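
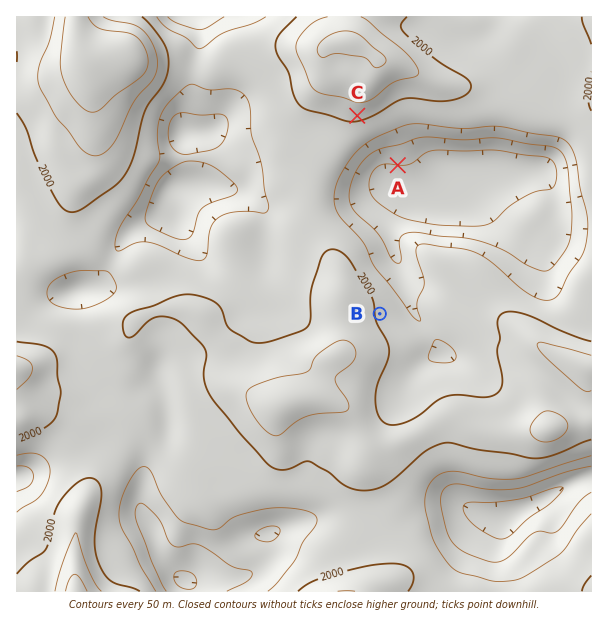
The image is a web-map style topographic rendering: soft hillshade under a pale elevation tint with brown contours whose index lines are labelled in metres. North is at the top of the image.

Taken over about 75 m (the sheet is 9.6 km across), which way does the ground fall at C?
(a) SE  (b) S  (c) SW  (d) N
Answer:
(b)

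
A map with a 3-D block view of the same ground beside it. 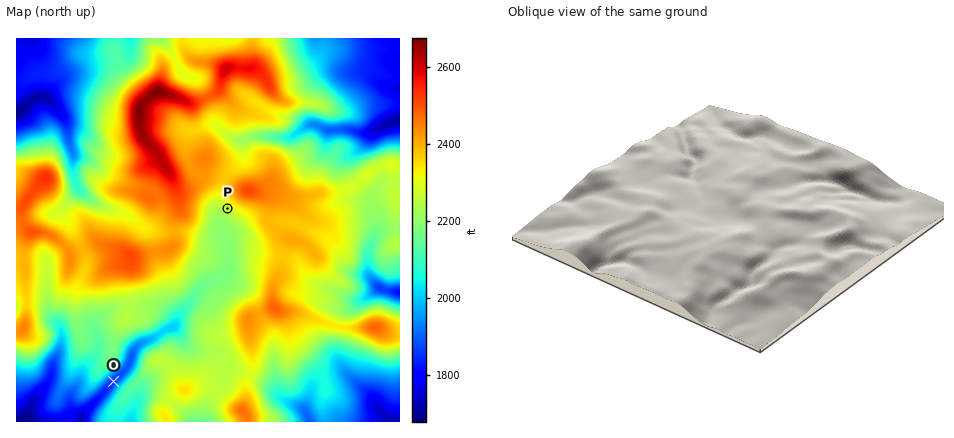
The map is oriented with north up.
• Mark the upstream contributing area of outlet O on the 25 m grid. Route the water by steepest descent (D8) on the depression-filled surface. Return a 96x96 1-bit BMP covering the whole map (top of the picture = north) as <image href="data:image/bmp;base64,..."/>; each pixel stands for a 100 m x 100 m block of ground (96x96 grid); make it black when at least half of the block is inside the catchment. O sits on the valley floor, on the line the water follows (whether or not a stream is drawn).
<image width="96" height="96" href="data:image/bmp;base64,Qk2+BAAAAAAAAD4AAAAoAAAAYAAAAGAAAAABAAEAAAAAAIAEAAATCwAAEwsAAAIAAAAAAAAA////AAAAAAAAAAAAAAAAAAAAAAAAAAAAAAAAAAAAAAAAAAAAAAAAAAAAAAAAAAAAAAABgAAAAAAAAAAAAAAHgAAAAAAAAAAAAAAPgAAAAAAAAAAAAAAfwAAAAAAAAAAQAAA/wAAAAAAAAAA4AD//wAAAAAAAAAB8AH//wAAAAAAAAAB+AH//wAAAAAAAAAA/AP//wAAAAAAAAAB/gP//4AAAAAAAAAD/wf//4AAAAAAAAAH/4///4AAAAAAAAAH/////4AAAAAAAAAD/////4AAAAAAAAAD/////4AAAAAAAAAD/////4AAAAAAAAAD/////4AAAAAAAAAD/////4AAAAAAAAAB/////wAAAAAAAAAB/////wAAAAAAAAAA/////wAAAAAAAAAA/////wAAAAAAAAAAf////wAAAAAAAAAAP////8AAAAAAAAAAP/////gAAAAAAAAAP/////wAAAAAAAAAP/////wAAAAAAAAAP/////wAAAAAAAAAP/////wAAAAAAAAAP/////wAAAAAAAAAP/////wAAAAAAAAAP/////4AAAAAAAAAP/////4AAAAAAAAAP/////8AAAAAAAAAP/////8AAAAAAAAAP/////8AAAAAAAAAH/////+AAAAAAAAAH/////+AAAAAAAAAH/////+AAAAAAAAAAf////+AAAAAAAAAAAf///+AAAAAAAAAAAf////AAAAAAAAAAAf////AAAAAAAAAAAf///+AAAAAAAAAAAf///4AAAAAAAAAAAf///wAAAAAAAAAAAf///wAAAAAAAAAAAf///gAAAAAAAAAAAP///gAAAAAAAAAAAH///gAAAAAAAAAAAH///gAAAAAAAAAAAH///gAAAAAAAAAAAH///gAAAAAAAAAAAH///AAAAAAAAAAAAP//8AAAAAAAAAAAAP//AAAAAAAAAAAAAAf8AAAAAAAAAAAAAAP4AAAAAAAAAAAAAAHgAAAAAAAAAAAAAAHAAAAAAAAAAAAAAAGAAAAAAAAAAAAAAAEAAAAAAAAAAAAAAAAAAAAAAAAAAAAAAAAAAAAAAAAAAAAAAAAAAAAAAAAAAAAAAAAAAAAAAAAAAAAAAAAAAAAAAAAAAAAAAAAAAAAAAAAAAAAAAAAAAAAAAAAAAAAAAAAAAAAAAAAAAAAAAAAAAAAAAAAAAAAAAAAAAAAAAAAAAAAAAAAAAAAAAAAAAAAAAAAAAAAAAAAAAAAAAAAAAAAAAAAAAAAAAAAAAAAAAAAAAAAAAAAAAAAAAAAAAAAAAAAAAAAAAAAAAAAAAAAAAAAAAAAAAAAAAAAAAAAAAAAAAAAAAAAAAAAAAAAAAAAAAAAAAAAAAAAAAAAAAAAAAAAAAAAAAAAAAAAAAAAAAAAAAAAAAAAAAAAAAAAAAAAAAAAAAAAAAAAAAAAAAAAAAAAAAAAAAAAAAAAAAAAAAAAAAAAAAAAAAAAAAAAAAAAAAAAAAAAAAAAAAAAAAAAAAAAAAAAAAAAAAAAAAAAAAAAAAAAAAAAAAAAAAAA="/>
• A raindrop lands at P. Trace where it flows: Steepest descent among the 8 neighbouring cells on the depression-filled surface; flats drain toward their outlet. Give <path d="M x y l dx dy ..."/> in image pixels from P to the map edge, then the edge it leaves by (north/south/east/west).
<path d="M228 208l-6 6 0 4 0 16 4 10 4 12 0 10-4 6-6 6-6 0-8 6-10 8-2 6-14 14-4 12-4 0-4 2-14 12-14 6-6 6-6 16-42 44-6 12"/>
exit: south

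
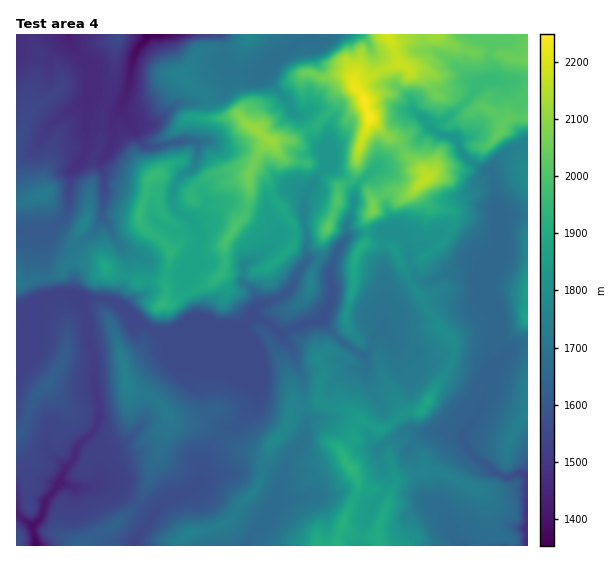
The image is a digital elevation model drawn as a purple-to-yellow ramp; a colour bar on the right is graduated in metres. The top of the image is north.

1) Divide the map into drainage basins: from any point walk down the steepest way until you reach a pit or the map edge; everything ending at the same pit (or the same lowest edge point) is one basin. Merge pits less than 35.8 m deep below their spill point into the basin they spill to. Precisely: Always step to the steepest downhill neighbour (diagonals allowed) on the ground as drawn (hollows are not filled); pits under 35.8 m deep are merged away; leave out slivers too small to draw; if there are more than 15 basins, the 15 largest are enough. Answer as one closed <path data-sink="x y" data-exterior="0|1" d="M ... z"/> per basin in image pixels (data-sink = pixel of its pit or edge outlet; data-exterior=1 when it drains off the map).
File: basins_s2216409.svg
<path data-sink="149 35" data-exterior="1" d="M527 34l-408 0-3 7-3 39-10 29-3 34-8 22 1 15-4 13 0 18-2 9-11 17-3 4-4 0-14-7-7-7-1-24-5-9-15 7-9 1-2 2 0 80 22-6 16-1 5-3 8-9 6-3 9 0 5 3 16 0 6 6 20 6 8 5 25 0 5 5-3 16 9 0 10-8 26-10 16-15 32 1 12-4 24-23 1-18 23-3 10 4 11-25 24 9 9 0-6 10 0 22-6 6-4 10 0 21-10 41 3 8 14 14 17 5 2 27 15 20 8 18 17-2 28-43 4-12 0-13-2-6-14-12-13-20-23-41 21-5 20-16 9-12 2-12-3-8-19-5-11-13-3-6 16-15 4-13 6-9 18-8 5 0 8 4 12 0 15-15 6-12 21-2z"/><path data-sink="35 545" data-exterior="1" d="M338 202l-11 25-10-4-23 3-1 18-24 23-12 4-32-1-16 15-26 10-10 8-9 0 3-16-5-5-25 0-8-5-20-6-6-6-16 0-5-3-9 0-6 3-8 9-5 3-16 1-22 7 1 261 65 0 11-9 17-8 11-8 18-18 6-12 6-14 1-12 8-12 3-12 5-9 2-13 2 5 5 2 30 0 19 15 19 9 12 4 8 0 4-5 2-5 18-19 4-15 16-3 10-5 11 5 17 4 30 18 12-3 15-13-8-18-15-20-2-27-17-5-14-14-3-8 10-41 0-21 4-10 6-6 0-22 7-9-10-1z"/><path data-sink="527 541" data-exterior="1" d="M527 118l-20 1-6 12-15 15-12 0-8-4-5 0-18 8-6 9-4 13-16 15 3 6 11 13 16 4 5 3 0 14-9 16-21 16-21 5 11 21 25 40 14 12 2 6 0 13-4 12-28 43-15 2-24 16-5 0-16-8-6 7-2 12-10 11 0 4 13 20 3 9 16 5 13 12-11 28 2 17 149-1z"/><path data-sink="69 35" data-exterior="1" d="M118 34l-85 1 2 9 5 8 0 9-8 32 0 16-16 34 0 60 11-2 15-7 5 9 1 24 7 7 14 7 4 0 3-4 9-14 4-12 0-18 4-13-1-15 8-22 3-34 10-29z"/><path data-sink="246 545" data-exterior="1" d="M321 402l-12 5-17 4-3 14-17 18-3 5-12 40-16 15-6 12-13 11-37 9-6 6 0 5 158-1 0-9 22-48-2-11-10-14-4-12 10-11 2-12 6-8-14-9-17-4z"/><path data-sink="135 545" data-exterior="1" d="M170 419l-1 9-6 13-3 12-8 12-3 16-10 22-25 23-21 11-10 9 95 0 1-5 11-8 24-4 12-6 9-8 6-12 16-15 12-38-4 4-8 0-31-13-19-15-30 0-4-1z"/>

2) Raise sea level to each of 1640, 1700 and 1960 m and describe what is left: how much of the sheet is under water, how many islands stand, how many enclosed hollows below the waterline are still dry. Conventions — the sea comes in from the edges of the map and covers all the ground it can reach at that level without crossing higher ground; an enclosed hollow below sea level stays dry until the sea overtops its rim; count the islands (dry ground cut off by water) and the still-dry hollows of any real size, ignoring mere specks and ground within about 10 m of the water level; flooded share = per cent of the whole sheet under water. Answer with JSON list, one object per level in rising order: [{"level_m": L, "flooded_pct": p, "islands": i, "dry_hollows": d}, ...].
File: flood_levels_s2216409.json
[{"level_m": 1640, "flooded_pct": 32, "islands": 1, "dry_hollows": 0}, {"level_m": 1700, "flooded_pct": 48, "islands": 2, "dry_hollows": 0}, {"level_m": 1960, "flooded_pct": 89, "islands": 2, "dry_hollows": 0}]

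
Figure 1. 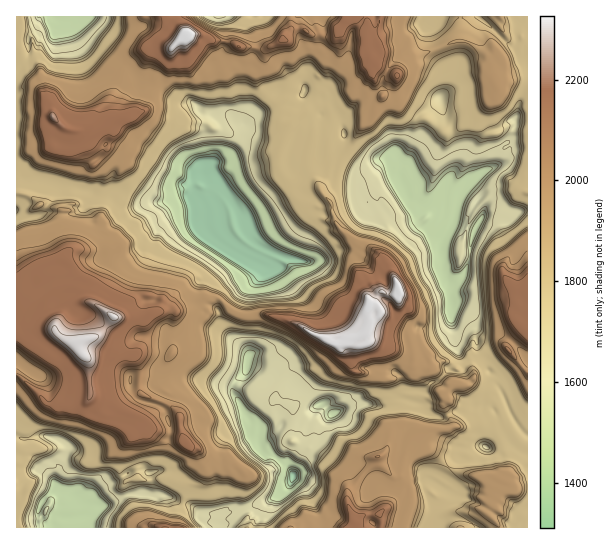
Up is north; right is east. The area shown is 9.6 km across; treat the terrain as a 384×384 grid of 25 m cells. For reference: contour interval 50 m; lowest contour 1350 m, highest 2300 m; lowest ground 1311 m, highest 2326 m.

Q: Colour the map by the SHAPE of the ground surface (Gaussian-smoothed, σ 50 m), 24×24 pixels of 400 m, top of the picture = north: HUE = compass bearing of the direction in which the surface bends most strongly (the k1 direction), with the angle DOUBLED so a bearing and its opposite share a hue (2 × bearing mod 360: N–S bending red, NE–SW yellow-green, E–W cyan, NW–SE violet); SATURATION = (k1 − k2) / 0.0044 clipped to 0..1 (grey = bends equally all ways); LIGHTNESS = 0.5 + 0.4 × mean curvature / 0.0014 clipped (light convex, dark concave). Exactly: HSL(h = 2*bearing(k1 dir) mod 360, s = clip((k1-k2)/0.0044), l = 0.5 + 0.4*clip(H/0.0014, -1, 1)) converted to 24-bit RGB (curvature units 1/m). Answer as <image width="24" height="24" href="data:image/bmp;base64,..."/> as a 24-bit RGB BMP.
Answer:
<image width="24" height="24" href="data:image/bmp;base64,Qk32BgAAAAAAADYAAAAoAAAAGAAAABgAAAABABgAAAAAAMAGAAATCwAAEwsAAAAAAAAAAAAAz+MvQQ+Ud4F+LGFnM2/TzPTpo/Lm3WolLAgHSlMkR5YaFWVHZc/e0o3ijjWrwvQ6bzjp82fv0pd9PVl0PLau1UHL2OyjL0ld5nZ5AmNob2VATh4sQewAOGIALx4E4akC1kjI2jDZ1JsCFbEGAjEnzCUp4TJVvvtpGzIax0QsxNufQC1uVHJWpHAkvpGERdfiy+YnhQSg6jneYfHRMJQLo/9DDkv/nTl44NJjYGHS1e/23dL5KwB2Iy8EgO5/uGhjoV1yapV4yqImVVMyNXvEgfr6saHa4nnQz4S6YM33DhRtyyeN+ZK/2nQ2GZM5QBLZiP+7d83UbdxnKgkY3wBdXeLcGcph5nqzlnDOr1uXu3mqiNzDOGBXSIgXXlIGhFdBo2Q8Mw8AZp8elJEgNOmgr8DYz97wFv/WoCI4SNYWeBl5QBtNqd2MinSMIsXRVL4S5ixVx5/BjJy4vavvuJL5XzTGda6vkWlppBR7wNvzg5fZitPbfpiUb864sxVFXPtvVqrUulrZRgJCXeangJ6NhMlKMhYBQLMHTJcAq80apXwlPgcDa8AAe2FrfY90fkxvm//nwCDWoHpxwMZimsV9ghhkSGOglaFixewRlEQVAC24s4+fg4F9llFwwBNnbl4gG+orO+Ajf2cmAJ07+7D1Juz1b2mFkB2EaBIKJLYojDFAkOhtvExg1rAlOnJzo41y5Eo8D9vrCFxgzXdZg3l6kxh04SOF1PaTANKoWpMPjLbPv+31AHSh9Rg3XB9KV/d3gd7PmS5viO7i4ZWWOm5yg8FnUzKkn3aK1NmzVxe/XwtCO20MMhMSe0g4uvH2tLbpp83oo+3zKER/a993HAgr6GOmeknx6gBVeHiEhujuP5efnTtW94GoSTG60j0vK5Mr0aJzZwZWjVnmmHLszuP9zPP/pRLs1S+ezqKQ534lD2weTdsrNACkFyFb2jMoquGqfYB/ZYBYhlFXOOib3r4ngVzFnaTknIHobWKuvuT/Ss7zgr3hqFxglRg/4SlKNT+4783D/x6itPnrnX/FBQkusRGa0duPpa+IjX+JfIF8fIWAicjEYbrMh1Yvz404oH3TG+fVxeNfdRqRCTANn0EZMrZ6zlSs4Sg8LdUl5P+cuX+ccR97Dw9NXiGg3erBjIPRx3vSvpnOssKCQV0de15PS9CCemA2QNNKhd/NojxsaxcweltdMTsGQUAAKicJjfNK2Rxw0PXQsDyoThqJ/3iVATBh4fnSVyFbulloN2or2rpktjqlm8a5wiHHV+SGaskXYyMdYi82cpF9nSB5tVPqsijfQLTsn/7HdurZrko91UkbgyWBcvpOADBeT+Qc7oTf6KUAz0YNedKgfl/P3T0bWd8+tj/W6Zc+MSFMdXiEe0NztxOz5EspmeXOTuqZU9wdRSUZqJ1FoRuYj3B9KURo2kcAr98sIS8EUNChO9i2uFo1YWMsfmdIy4EdWKwV2NQpTz9wgWWBlhx4Xe0TU+BhbmORmO+DkBmXfIKBcONyZjdklpZXS2t44WPshymvouzTeEJDfE8jpIISztoaNOQqXO035swvEsUsLkpdjyuYLVLjapLal8OfaoiJpX1ZzaUWir+alCONc0t06rRmUmcfBywIAL4B3YOFthr055fwh6HZcM7ZJq1324x84zJbZR8ZYFsYG1ELGL4rXF3OkZV+g4R+e4GA2oiYTX0OISoQjCFduMd+PJLYy3nSJMSJXK8XYhCuztyEcKaZnH+S2IGdJI0TIdehx4ffc5Xtorbme6q0J0G5m5aEeoN/iYV9hh6i+Me3FA28JsNIKrm83onWXYHQVOJiB1GsEh+E8PrLRKTYqmrQj47B49T3+4LbIYyaYQgSWFIfUFoqOngSnaaCg3yNgnWBMBNH7964sD/pQ+fnQrO8rFaBoTmC79+KAVNTEGnH5PrEhyGwPZFQnJdCX0ssxHVblQ9eNTPuZYjrSiewHNgfYnxQnnZCa0ZacOBhs3Uh1KgXx+szHx19P7NaXSW7z7qoHWe5H41kYfyBgyXZzRrkvZCfgkNVmR8eyOVFG+JwjIKxgnTSyJfbwUveFks4Q8zfKVOp8vXWRf/b51C+LEp8YHxtL5nRqq6NVCvCW9mFEp+jrxtLYRiw5kZmgFvoWFPk/s3ePfNnAF/2v+n/YC339oufEzDAtTJ/BnuRzNilPy3ceLuew3Tljk3SVM61weaZazB2U+ZVhhxyOVgwE5yGlRRr3+Q81KMxbfbBu8vxaxRFxxxCEyHr87WRbDL9Gk/c8Vb2ldGFuCaRdbchK0o0vZ1ykH0//McKR0GB"/>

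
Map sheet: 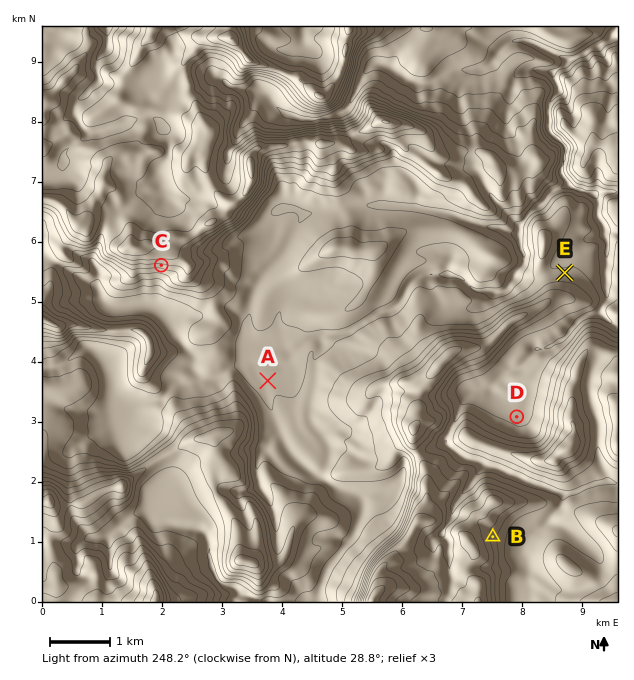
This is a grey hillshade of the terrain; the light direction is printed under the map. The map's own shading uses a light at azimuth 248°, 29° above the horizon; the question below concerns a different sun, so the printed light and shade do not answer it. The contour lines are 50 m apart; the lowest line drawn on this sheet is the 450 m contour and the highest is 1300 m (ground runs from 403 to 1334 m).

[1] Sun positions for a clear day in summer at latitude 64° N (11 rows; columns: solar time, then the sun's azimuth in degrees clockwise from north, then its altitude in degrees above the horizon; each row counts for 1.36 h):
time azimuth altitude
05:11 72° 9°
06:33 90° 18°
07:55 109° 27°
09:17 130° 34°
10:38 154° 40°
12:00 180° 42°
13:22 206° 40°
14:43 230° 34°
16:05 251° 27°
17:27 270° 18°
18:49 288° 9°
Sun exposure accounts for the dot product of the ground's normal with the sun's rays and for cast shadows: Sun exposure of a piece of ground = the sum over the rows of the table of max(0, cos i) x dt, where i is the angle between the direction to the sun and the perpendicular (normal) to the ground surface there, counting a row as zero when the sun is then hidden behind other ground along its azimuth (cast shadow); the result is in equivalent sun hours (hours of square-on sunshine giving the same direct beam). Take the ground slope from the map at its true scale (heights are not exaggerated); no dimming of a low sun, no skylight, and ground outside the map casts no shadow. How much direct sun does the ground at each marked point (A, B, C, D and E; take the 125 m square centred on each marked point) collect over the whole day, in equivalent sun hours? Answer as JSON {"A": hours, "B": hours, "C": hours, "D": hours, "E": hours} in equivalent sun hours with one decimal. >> {"A": 6.6, "B": 6.6, "C": 8.0, "D": 6.0, "E": 5.9}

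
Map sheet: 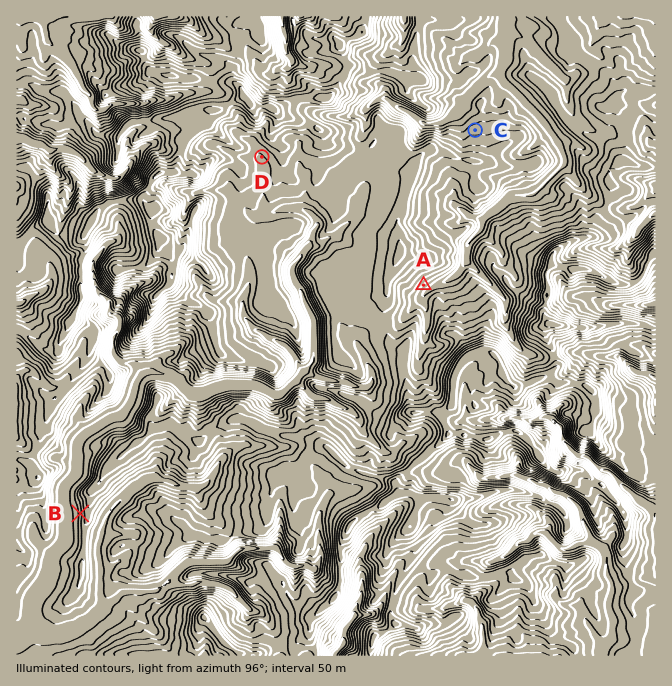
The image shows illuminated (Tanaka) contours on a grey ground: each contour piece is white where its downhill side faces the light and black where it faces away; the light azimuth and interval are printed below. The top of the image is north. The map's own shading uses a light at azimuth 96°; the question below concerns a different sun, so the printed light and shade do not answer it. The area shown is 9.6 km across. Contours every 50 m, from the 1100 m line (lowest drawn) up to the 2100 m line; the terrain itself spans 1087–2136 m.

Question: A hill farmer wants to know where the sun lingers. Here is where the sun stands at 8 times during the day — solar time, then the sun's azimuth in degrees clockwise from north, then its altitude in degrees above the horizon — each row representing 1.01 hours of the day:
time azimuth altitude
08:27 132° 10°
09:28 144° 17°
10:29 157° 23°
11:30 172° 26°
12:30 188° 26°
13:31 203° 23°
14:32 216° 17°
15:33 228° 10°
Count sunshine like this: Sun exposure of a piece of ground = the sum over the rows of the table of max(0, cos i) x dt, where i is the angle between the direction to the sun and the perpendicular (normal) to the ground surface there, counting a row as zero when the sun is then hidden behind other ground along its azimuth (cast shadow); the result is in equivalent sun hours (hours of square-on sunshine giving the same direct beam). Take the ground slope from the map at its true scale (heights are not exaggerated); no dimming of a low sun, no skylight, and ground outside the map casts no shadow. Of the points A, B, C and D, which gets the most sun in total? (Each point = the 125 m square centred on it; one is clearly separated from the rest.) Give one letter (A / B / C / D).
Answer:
D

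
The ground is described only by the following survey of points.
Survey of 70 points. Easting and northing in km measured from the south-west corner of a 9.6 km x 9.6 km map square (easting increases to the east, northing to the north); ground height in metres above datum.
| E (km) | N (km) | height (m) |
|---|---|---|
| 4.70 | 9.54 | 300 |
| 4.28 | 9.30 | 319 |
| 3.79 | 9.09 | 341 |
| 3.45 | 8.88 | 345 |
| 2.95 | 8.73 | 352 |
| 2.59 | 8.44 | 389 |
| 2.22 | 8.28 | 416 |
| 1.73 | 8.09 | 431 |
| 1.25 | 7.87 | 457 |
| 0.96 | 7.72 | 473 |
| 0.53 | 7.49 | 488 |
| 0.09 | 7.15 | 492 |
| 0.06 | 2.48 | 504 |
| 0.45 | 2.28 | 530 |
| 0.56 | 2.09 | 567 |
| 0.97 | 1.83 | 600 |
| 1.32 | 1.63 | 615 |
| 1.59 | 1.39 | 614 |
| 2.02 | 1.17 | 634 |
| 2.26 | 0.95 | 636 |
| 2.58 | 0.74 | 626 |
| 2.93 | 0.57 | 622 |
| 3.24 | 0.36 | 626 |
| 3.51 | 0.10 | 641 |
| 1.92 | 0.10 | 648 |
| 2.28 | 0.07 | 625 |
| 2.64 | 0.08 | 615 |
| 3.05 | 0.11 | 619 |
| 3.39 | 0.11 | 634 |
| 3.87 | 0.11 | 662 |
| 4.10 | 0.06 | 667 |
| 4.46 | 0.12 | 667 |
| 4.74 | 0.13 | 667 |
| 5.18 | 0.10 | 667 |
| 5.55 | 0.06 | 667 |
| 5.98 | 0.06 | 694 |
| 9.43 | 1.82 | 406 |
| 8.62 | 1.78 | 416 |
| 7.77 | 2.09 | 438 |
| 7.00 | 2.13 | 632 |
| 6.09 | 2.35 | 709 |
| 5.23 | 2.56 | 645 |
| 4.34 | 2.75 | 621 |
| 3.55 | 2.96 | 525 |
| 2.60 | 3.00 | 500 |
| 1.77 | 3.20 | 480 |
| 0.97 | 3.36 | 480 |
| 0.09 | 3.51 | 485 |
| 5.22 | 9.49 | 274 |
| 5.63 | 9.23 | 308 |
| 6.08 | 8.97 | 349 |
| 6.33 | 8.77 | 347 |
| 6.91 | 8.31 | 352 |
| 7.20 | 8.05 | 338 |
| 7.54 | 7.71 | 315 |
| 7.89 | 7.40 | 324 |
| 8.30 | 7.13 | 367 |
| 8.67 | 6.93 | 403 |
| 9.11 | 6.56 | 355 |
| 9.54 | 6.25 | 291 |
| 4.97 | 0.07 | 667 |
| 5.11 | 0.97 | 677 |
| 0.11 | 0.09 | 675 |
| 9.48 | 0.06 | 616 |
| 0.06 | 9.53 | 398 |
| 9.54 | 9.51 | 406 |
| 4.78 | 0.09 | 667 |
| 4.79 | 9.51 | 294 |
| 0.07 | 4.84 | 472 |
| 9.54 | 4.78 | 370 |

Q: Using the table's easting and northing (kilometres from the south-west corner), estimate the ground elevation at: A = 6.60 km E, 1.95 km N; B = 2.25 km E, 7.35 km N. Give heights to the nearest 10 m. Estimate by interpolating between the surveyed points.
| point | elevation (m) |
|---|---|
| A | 720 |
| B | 420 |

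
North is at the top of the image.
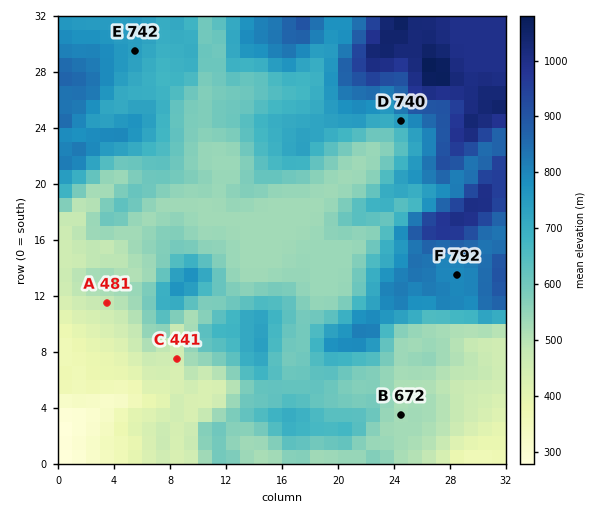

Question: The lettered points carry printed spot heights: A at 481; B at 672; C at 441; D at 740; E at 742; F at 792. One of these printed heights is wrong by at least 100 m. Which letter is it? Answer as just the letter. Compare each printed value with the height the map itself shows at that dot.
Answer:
B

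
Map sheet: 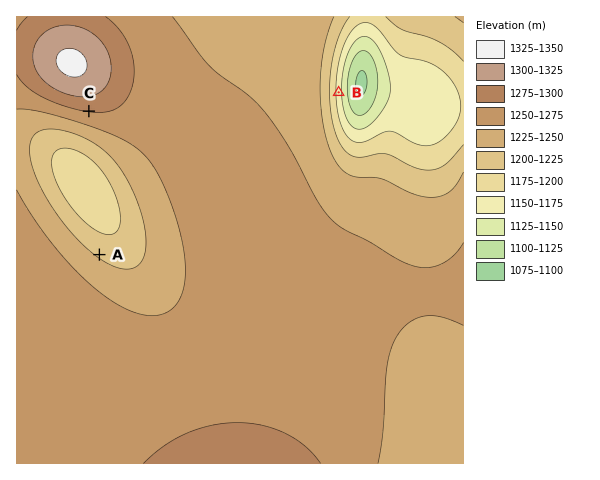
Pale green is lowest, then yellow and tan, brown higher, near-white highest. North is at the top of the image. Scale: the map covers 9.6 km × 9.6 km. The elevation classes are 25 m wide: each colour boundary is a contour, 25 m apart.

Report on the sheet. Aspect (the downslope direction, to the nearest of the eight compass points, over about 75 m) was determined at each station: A NE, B E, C S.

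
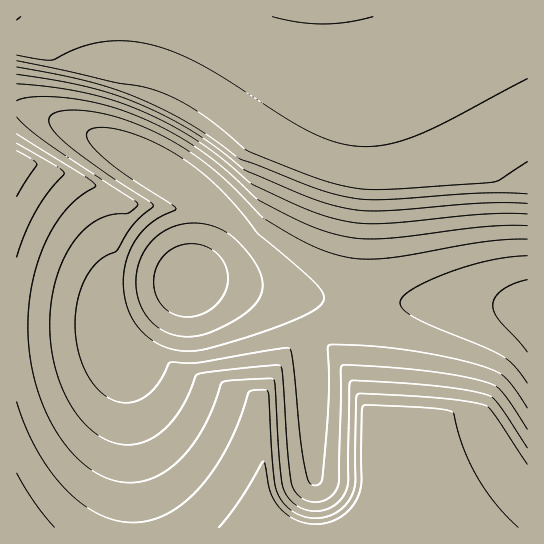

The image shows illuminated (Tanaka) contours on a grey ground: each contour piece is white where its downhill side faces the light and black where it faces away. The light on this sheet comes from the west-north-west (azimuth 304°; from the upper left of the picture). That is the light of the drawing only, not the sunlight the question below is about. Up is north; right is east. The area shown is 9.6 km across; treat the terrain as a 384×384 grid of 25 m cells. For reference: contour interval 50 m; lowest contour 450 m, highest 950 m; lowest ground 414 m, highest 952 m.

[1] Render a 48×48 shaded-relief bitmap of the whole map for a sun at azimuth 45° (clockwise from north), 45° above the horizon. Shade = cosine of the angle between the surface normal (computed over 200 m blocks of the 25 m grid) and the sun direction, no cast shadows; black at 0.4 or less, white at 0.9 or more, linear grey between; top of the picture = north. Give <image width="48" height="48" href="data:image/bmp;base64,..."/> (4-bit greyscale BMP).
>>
<image width="48" height="48" href="data:image/bmp;base64,Qk32BAAAAAAAAHYAAAAoAAAAMAAAADAAAAABAAQAAAAAAIAEAAATCwAAEwsAABAAAAAAAAAAAAAAABEREQAiIiIAMzMzAERERABVVVUAZmZmAHd3dwCIiIgAmZmZAKqqqgC7u7sAzMzMAN3d3QDu7u4A////ALu7u7uqqqqpmZmZma3+3LqZqqqqqqqqqru7u7uqqqqpmZmZmd/+y5iZqqqqqqqqqru7u7u6qqqpmZmZm//tuod5qqqqqqqqqru7u7u6qqqZmZmZnO7cqGVpqqqqqqqqqru7u7u6qqqZmZmZnO3Ll1NYqqqqqqqqqru7u7u6qqqZmZmZnN3Kl1NIqqqqqqqqq7u7u7u6qqqZmZmZnN26h1NYqqqqqqqqvbu7u7u6qqmZmZmZnN26hlNYqqqqqqqq3ru7u7u6qqmZmZmZnNy6hlNYmqqqqqqs7ru7u7u6qqmZmZiInNy6hkNYqqqqqqq97ru7u7u6qpmZmIiInNy6hkNZqqqqq7ve7ru7u7u6qpmZiIiInNy6hkOLzMzMzM3u7bu7u7uqqpmZiIiZrdy6hkWszMzMzd3d3bu7u7uqqZmYiZq7zdy6hljMzMzMzM3d3bu7u7uqqZmZq7vMzNy6hnrMzMzMzMzN3Lu7u7qqqZmrzLu7u8y6h5u7u7vMzMzMzLu7u7qqmavMy7u7u7u5iKu7u7u7u7zMzLu7u6qqms3Mu7u7u7upmru7u7u7u7u7u7u7u6qpq9zLu6qqqqqpqqqqqqu7u7u7u7u7uqqprNzLuqqqqqqqqqqqqqqqqqqqqru7qqqqvcy7qpmZmZmZmZmqqqqqqqqqqru6qqqazMu6qZmZmZmZmZmZmZmZmqqZmbuqqqqazLuqmZiIiIiIiJmZmZmZmZmZmaqqqqmau7qpmYiIiIiIiIiIiImZmZmYiKqqqpmau6qZmIh3d3d3eIiIiIiIiIiIiKqqqpmauqmYiHd3d3d3d3d3eIiIiIiHd6qqqZmaqpmIh3dmZmZmd3d3d3d3d3d3d6qqqZmZmZiId3ZmZmZmZmZmd3d3d3dmZqqqmZmJmYiHd3d2VVVVVmZmZmZmZmZmZqqqmZmImZmZmZh1RVVVVVVWZmZmZmZVVaqpmZmJvMzLqYZTNFRERFVVVVVVVVVVVKqZmZq97t3KmGQyNERERERVVVVVVVVVVaqZq87u7cupdkIRNERERWZ3d3d3d3d3iKq83v/ty6mHVCABMzRWeIiZmZmZmZmZmd3v/+3cuodkMQACRWd4iZmZmZmZmZmZmf/+7dy6mGVCEAA2d4iImZmZmZmZmZmZme7tzLqYdUMQAAR4iIiImZmZmZmZmZmZmd3Luph2QyEAAmeIiIiJmZmZmZmZmZmZmbupmHZDIQABV4iIiIiJmZmZmZmZmZmZmZmHZUMhAAFHiIiIiIiZmZmZmZmZmZmZmXdlQyEAAkeIiIiIiImZmZmZmZmZmZmZmVQyIQATV4iIiIiIiImZmZmZmZmZmZmZmSIRETVoiIiIiIiIiJmZmZmZmZmZmZmZmREkV4iIiIiIiIiIiZmZmZmZmZmZmZmZmVZ4mZmIiIiIiIiImZmZmZmZmZmZmZmZmZmZmZmIiIiIiIiJmZmZmZmZmZmZmZmZmZmZmZmYiIiIiIiZmZmZmZmZmZmZmZmZmZmZmZmYiIiIiImZmZmZmZmZmZmZmZmZmQ=="/>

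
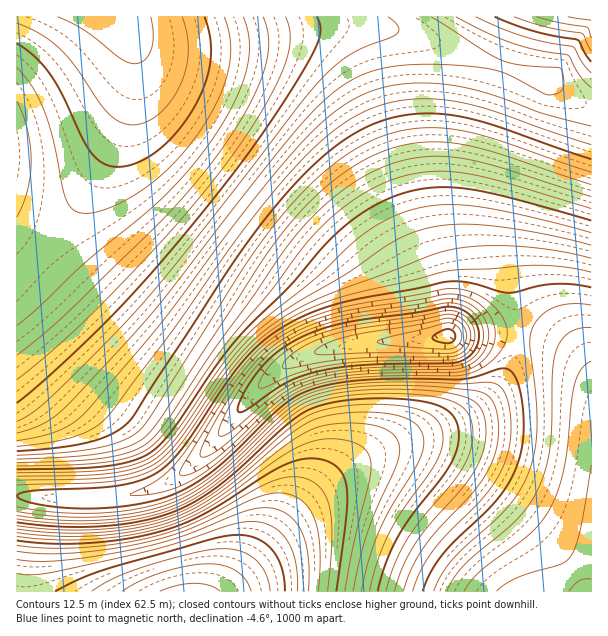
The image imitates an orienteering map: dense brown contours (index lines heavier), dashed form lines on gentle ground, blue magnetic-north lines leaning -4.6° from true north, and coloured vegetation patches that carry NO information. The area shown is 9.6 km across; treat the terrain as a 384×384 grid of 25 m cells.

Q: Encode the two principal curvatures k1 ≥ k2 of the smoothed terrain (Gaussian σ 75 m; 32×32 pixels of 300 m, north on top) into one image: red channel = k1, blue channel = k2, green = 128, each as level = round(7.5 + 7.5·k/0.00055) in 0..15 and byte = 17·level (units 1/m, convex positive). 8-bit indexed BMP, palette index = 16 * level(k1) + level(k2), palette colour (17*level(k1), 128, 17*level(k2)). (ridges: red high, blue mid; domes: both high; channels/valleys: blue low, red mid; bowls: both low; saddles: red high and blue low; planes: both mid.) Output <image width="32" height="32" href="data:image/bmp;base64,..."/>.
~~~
<image width="32" height="32" href="data:image/bmp;base64,Qk02CAAAAAAAADYEAAAoAAAAIAAAACAAAAABAAgAAAAAAAAEAAATCwAAEwsAAAABAAAAAAAAAIAAABGAAAAigAAAM4AAAESAAABVgAAAZoAAAHeAAACIgAAAmYAAAKqAAAC7gAAAzIAAAN2AAADugAAA/4AAAACAEQARgBEAIoARADOAEQBEgBEAVYARAGaAEQB3gBEAiIARAJmAEQCqgBEAu4ARAMyAEQDdgBEA7oARAP+AEQAAgCIAEYAiACKAIgAzgCIARIAiAFWAIgBmgCIAd4AiAIiAIgCZgCIAqoAiALuAIgDMgCIA3YAiAO6AIgD/gCIAAIAzABGAMwAigDMAM4AzAESAMwBVgDMAZoAzAHeAMwCIgDMAmYAzAKqAMwC7gDMAzIAzAN2AMwDugDMA/4AzAACARAARgEQAIoBEADOARABEgEQAVYBEAGaARAB3gEQAiIBEAJmARACqgEQAu4BEAMyARADdgEQA7oBEAP+ARAAAgFUAEYBVACKAVQAzgFUARIBVAFWAVQBmgFUAd4BVAIiAVQCZgFUAqoBVALuAVQDMgFUA3YBVAO6AVQD/gFUAAIBmABGAZgAigGYAM4BmAESAZgBVgGYAZoBmAHeAZgCIgGYAmYBmAKqAZgC7gGYAzIBmAN2AZgDugGYA/4BmAACAdwARgHcAIoB3ADOAdwBEgHcAVYB3AGaAdwB3gHcAiIB3AJmAdwCqgHcAu4B3AMyAdwDdgHcA7oB3AP+AdwAAgIgAEYCIACKAiAAzgIgARICIAFWAiABmgIgAd4CIAIiAiACZgIgAqoCIALuAiADMgIgA3YCIAO6AiAD/gIgAAICZABGAmQAigJkAM4CZAESAmQBVgJkAZoCZAHeAmQCIgJkAmYCZAKqAmQC7gJkAzICZAN2AmQDugJkA/4CZAACAqgARgKoAIoCqADOAqgBEgKoAVYCqAGaAqgB3gKoAiICqAJmAqgCqgKoAu4CqAMyAqgDdgKoA7oCqAP+AqgAAgLsAEYC7ACKAuwAzgLsARIC7AFWAuwBmgLsAd4C7AIiAuwCZgLsAqoC7ALuAuwDMgLsA3YC7AO6AuwD/gLsAAIDMABGAzAAigMwAM4DMAESAzABVgMwAZoDMAHeAzACIgMwAmYDMAKqAzAC7gMwAzIDMAN2AzADugMwA/4DMAACA3QARgN0AIoDdADOA3QBEgN0AVYDdAGaA3QB3gN0AiIDdAJmA3QCqgN0Au4DdAMyA3QDdgN0A7oDdAP+A3QAAgO4AEYDuACKA7gAzgO4ARIDuAFWA7gBmgO4Ad4DuAIiA7gCZgO4AqoDuALuA7gDMgO4A3YDuAO6A7gD/gO4AAID/ABGA/wAigP8AM4D/AESA/wBVgP8AZoD/AHeA/wCIgP8AmYD/AKqA/wC7gP8AzID/AN2A/wDugP8A/4D/AIeHl5eXmJiYmIiIiIiIiIiIh4eHd3d3d3d3d3d3h4eHp6ent7e3p6iomJiIiIiIiIiHh4eHd3d3d3d3d4eHh4fHx8fHx8fHx7e3qJiYiIiHh4eHh4eHd3d3d4eHh4eHh5eXhoaGhpent8fHt5eXh4eHh4eHh4eHd3eHh4eHh4eHcXFwcHBwcXN1lrfHt5eXh4eHh4eHh4eHh4eHh4eHh4dwcHBwgICAgHByhrfHt5eXh4eHh4eHh4eHh4eHh4eHh3SFhYaGhZSSgHBxhrfHp5eHh4eHh4eIiIiIh4eHh4eHp7e4uLi4qaiVgHBxhre3p5eHh4eIiIiIiIiHh4eHh4e4uLi4qKi5uaiFgHBzl8i4qJiYmJiYmJiIiIiHh4eHh5iYl5eHiJiouKiEcICEqMi5qKioqKiYmJiYiIeHh4d3iIiHh4eHh5iouJdzcICVqbnIyMi4uLi4t6eXh4eHh3eIh4eHh4eHh5e3t4ZxcICUl6iouLi4yMjGxreXh4d3d4iHh4eHh4eHh5e3t4ZxcICAgoOEhYWGhpO0xqeHh3d3iIiIh4eHh4eHh6e3p4ZjcHBwgICAgIBgMJLFp4eHd3eIiIiIiIeHh4eHiKe3t5aGdHNycYCAgGAggsWnh4d3d4iIiIiIiIiHh4eHh5ent7enp5eXl4eHdXKktqeHh3d3iIiIiIiIiIeHh4eHh5eXp7e3t7e3uLi2tbanh4eHd3eHh4eHh4eHh4eHh4d3h4eHl5eXp6enqKenl4eHh4d3d4eHh4eHh4eHh4eHh3d3d3eHh4eHh4eHh4eHh4eHh3d3h4eHh4eHh4eHh4eHd3d3d3d3d3d3d3d3h4eHh4eHd3eHh4eHh4eHh4eHh4eHd3d3d3d3d3d3d3d3d4eHh4eHd4eHh4eHh4eIiIiIh4d3d3d3d3d3d3d3d3d3d4eHh4eHh4eHh4eHh4iIiIiIh4eHd3d3d3d3d3d3d3d3h4eHh4iHh4eHh4eIiIiIiIiIh4eHh3d3d3d3d3d3d3eHh4eIiIeHh4eHh4iIiIiIiIiHh4eHh4d3d3d3d3d3d4eHiIiIh4eHh4eIiIiIiIiIiIeHh4eHh4eHh3d3d4eHh4iIiIiHh4eHh4iIiIiIiIiIh4eHh4eHh4eHh4eHh4eHiIiXl4eHh4eHiIiIiIiIiIiHh4eHh4eHh4eHh4eHh4eImJeXh4eHh4eIiIiIiIiIiIeHh4eHh4eHh4eHh4eXl5eYqKeHh4eHh4iIiIiIiIiIh4eHh4eHh4eHh4eXl5enp6i5loeHh4eHh4iIiIiIiIiHh4eHh4eHh4eXl5enp5eXl6i3h4eHh4eHh4iIiIiIh4eHh4eHh4eYmJiYl5eXh4eHd8c="/>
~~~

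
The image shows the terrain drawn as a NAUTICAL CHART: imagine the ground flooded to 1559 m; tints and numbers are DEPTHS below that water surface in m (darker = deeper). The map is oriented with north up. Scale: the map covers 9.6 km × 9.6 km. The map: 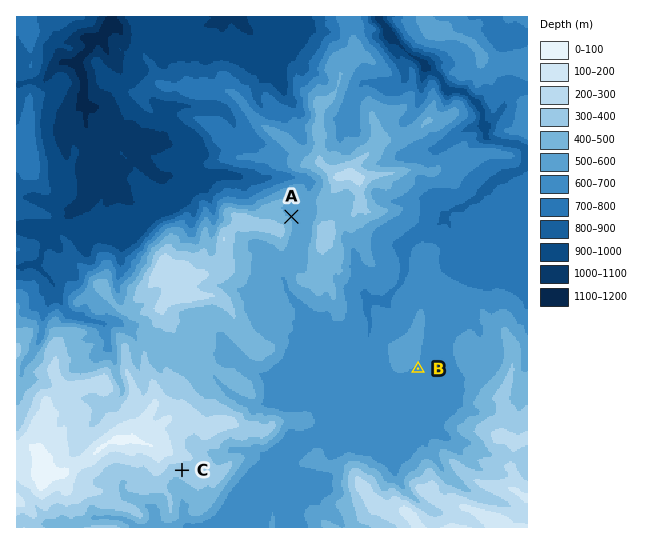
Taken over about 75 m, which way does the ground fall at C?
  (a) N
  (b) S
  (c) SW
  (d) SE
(b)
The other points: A NE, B SE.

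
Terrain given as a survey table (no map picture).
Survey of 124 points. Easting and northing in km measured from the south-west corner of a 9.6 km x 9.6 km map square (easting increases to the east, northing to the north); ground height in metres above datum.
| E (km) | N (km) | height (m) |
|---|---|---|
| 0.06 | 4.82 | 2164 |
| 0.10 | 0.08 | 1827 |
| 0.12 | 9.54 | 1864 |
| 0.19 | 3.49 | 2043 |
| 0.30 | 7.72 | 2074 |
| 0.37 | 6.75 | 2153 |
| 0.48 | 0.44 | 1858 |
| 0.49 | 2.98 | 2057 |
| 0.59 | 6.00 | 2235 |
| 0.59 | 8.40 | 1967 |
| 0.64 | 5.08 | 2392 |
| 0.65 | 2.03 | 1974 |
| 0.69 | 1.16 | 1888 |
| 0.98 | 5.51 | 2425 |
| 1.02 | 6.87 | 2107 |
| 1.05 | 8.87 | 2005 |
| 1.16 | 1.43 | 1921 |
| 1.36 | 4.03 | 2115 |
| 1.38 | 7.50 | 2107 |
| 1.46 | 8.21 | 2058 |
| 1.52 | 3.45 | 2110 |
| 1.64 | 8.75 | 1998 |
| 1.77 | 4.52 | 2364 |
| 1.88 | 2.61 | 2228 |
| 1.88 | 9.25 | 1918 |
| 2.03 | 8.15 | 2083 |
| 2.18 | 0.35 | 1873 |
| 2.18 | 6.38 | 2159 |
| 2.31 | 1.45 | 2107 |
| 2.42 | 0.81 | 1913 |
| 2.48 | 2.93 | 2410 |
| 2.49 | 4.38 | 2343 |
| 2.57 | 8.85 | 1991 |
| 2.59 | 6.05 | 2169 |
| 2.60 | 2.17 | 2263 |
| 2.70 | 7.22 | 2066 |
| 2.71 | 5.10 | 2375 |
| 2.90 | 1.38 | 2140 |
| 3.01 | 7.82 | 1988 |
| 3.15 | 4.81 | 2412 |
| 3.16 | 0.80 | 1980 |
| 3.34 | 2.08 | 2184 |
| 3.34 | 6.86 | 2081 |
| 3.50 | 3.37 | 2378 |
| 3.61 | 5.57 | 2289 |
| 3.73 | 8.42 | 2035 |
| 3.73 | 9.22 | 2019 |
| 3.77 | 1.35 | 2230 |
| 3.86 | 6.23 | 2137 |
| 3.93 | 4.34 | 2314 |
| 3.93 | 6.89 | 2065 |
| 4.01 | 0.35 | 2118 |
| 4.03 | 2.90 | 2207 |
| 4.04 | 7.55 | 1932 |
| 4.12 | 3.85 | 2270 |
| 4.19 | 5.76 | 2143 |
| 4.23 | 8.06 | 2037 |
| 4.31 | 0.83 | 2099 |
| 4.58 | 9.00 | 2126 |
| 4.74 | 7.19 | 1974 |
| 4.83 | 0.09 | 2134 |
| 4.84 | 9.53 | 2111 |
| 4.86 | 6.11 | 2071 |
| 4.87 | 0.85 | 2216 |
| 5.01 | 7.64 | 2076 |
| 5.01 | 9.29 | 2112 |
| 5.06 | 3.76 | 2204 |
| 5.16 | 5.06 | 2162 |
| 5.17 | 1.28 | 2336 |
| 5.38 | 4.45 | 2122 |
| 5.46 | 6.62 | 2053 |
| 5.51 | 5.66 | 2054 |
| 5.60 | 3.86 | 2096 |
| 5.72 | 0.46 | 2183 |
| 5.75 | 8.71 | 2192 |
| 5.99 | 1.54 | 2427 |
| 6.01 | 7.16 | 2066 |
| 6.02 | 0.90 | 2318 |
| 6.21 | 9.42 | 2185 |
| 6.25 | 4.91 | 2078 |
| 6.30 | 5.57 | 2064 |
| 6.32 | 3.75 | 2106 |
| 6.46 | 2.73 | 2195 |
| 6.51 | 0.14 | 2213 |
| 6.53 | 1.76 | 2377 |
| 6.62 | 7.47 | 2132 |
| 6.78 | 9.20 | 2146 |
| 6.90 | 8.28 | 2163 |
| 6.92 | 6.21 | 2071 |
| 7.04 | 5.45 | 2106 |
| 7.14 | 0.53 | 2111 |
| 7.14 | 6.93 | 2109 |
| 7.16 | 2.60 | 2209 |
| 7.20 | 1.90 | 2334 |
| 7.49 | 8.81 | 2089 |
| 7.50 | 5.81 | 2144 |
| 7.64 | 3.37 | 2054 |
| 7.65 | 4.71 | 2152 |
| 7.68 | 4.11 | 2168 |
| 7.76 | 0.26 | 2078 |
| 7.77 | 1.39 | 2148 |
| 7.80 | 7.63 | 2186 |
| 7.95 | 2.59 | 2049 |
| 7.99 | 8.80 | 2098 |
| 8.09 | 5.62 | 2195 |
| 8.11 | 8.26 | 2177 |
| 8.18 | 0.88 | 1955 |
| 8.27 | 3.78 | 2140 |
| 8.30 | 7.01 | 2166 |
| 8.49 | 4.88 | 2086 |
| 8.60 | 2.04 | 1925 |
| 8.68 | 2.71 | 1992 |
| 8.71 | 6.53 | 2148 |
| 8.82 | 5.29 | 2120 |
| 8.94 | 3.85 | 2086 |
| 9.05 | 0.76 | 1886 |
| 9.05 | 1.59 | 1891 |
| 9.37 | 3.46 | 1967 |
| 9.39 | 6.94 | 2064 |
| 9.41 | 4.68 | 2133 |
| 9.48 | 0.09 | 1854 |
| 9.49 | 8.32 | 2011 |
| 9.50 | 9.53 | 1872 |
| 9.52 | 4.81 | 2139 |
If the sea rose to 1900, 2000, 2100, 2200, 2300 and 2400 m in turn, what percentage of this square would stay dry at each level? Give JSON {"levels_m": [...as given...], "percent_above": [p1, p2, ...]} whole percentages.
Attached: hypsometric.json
{"levels_m": [1900, 2000, 2100, 2200, 2300, 2400], "percent_above": [94, 83, 55, 25, 13, 4]}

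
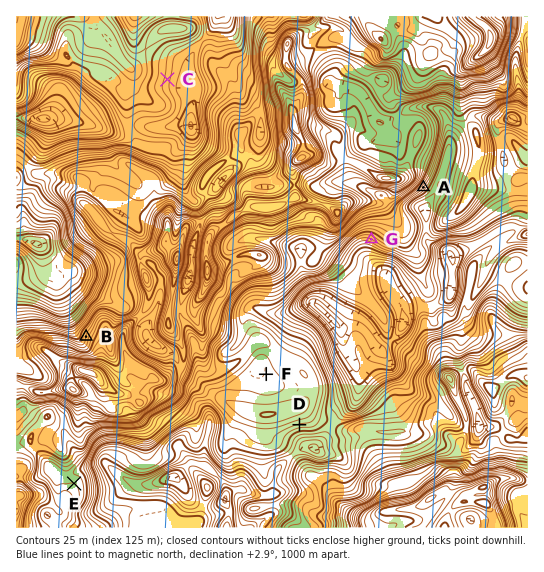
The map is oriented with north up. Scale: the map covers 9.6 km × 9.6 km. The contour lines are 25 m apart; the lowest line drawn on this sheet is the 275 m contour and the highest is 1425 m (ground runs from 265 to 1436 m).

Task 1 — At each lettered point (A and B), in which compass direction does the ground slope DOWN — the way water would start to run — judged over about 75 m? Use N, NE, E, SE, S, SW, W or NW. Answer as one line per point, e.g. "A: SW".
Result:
A: SE
B: W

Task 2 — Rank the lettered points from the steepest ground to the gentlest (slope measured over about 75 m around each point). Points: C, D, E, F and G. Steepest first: G D C E F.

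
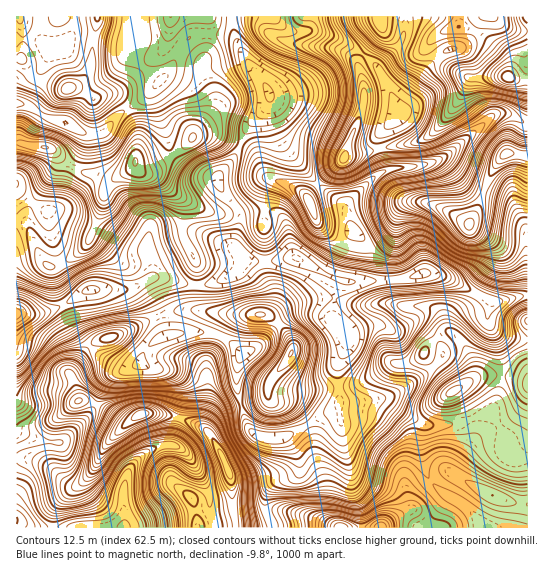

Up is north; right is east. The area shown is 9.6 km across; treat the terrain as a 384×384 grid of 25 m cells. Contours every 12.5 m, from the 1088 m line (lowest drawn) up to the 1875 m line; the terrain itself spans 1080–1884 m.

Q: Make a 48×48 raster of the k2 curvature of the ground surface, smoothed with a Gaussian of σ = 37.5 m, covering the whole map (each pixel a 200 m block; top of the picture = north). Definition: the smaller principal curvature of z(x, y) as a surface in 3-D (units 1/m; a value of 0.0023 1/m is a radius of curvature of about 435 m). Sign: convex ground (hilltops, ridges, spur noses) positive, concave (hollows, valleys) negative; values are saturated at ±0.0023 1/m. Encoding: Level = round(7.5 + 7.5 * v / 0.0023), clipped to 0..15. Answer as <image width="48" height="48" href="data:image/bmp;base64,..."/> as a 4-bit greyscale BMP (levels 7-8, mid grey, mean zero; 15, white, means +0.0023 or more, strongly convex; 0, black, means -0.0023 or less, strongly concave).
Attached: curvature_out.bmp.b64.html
<image width="48" height="48" href="data:image/bmp;base64,Qk32BAAAAAAAAHYAAAAoAAAAMAAAADAAAAABAAQAAAAAAIAEAAATCwAAEwsAABAAAAAAAAAAAAAAABEREQAiIiIAMzMzAERERABVVVUAZmZmAHd3dwCIiIgAmZmZAKqqqgC7u7sAzMzMAN3d3QDu7u4A////AGVDMzRWZVZniFZ4Q1ZneadJtlZ3mGZmZmZ3dmZmVWZmZ1d3I2eHeIQ3dWh2dlZnd2Z4iIZVRXdnhlZ2I3d3ZUNGZniGZWeIdmZ4mIdTNYmHhUZ3MkNERFRWVndlZniIdnZ3dndSJJqXYkiYNGVFZ3RXeIdWd3d2ZnZ4ZGhzA3qnIViXNXdXeGRniIdoiHZVZoZ4VGhkEDaEA3h0NnZXd1RniYZoiHZnd4dlVGh2YQAAJnhzNFV4d1VniHZ4h2Z3d2ZURFiIdkMjZ3ZAEjRndmZnd3dnZnd3d3ZoYyV4dnZVeacwJEMld2ZVZ4ZEVnd3d3Z4dzJoiZdWeXYgaZhTV2d2ZmVlVWd3d0VVinNHiqh2dmcAmpmGVmd3ZWd4hlZmZzeGeZVFeHZUVWYDmHd3ZmZmVEZ5mHZmeDiGVVQiIiMzRWUEmHZmZleHZjNXiIdleSZ4mXQzMyIkeIYTeHdlRVd2eXU0Z4h2aCWKqWRWVmZmeIYzRniHVFVnqGh1VXh2eENGdkRVVWd3ipVFI2ioVWVIl0iWZmdlh2ZVVmeZdVVURDJFQji4VWZFZEh2Z3ZEVWd4ZniJh2ZlREVndDV1RWZlQ0V3iHU0Z1RGdlZ3dmd3d3eIh2UzRmZlVmRXhlVFi0RDRmVVVnd3d3d4mYdmZmeIaIdnd2dUWFVlM2ZmVniId3d4dnd3d2Z4iIeIh2QyAGd3YzRVVWZlM0VWVoh3d2VEREVVQxJFVGeahkVndlVVZlRVZ3dmZUQyERIzIkeZhWiYd2Rnh3ZnmXZmZVVlQ0VmZkNCEjV4hGd2Z4dVZ3ZniHZlRFVTR4iGaHQjV2RXhGd2ZpllVmV4d2ZVeGU0ZndzWHMlirdndGd2Zoh3VVWHZVZWmXM4hWZDeGM2ibl2ZHdnZnZnZVVmZnhliXJJplVFmFRGeJl2VYd3ZlZ4ZERWd3hlZkJohVVGmGZnh4iGRXZVVFiXRFZ3d3ZGZURpdFVGmYiHh2d2NmVVVleFR3ZndmRXd3Z4MSIUmoiHdVZ2N1WJZ3Z2eZh1VmVomHd0A1MAR3d2ZWd1NzRod4d3iIh2RFRoiHZSOclQAAAkZmd2RlVWZmdmiXZmVUM3h2VUWsl2UyAAJneIZ3eJdldmiHZnh4clh2ZlWIdVZ4h0AleKlYaIZERFeHZnmIlEd3dmVndUVneIYRR5dJZDIkQ0eHVomHhTZ3d3ZXiEVUVndjA2U3QiNXdDR2Z4h3dkVmZ3ZWd2V2RXiHQSIyJGZIp1RWd3dniHRnZmZWZ3V3VHh3YxJFZop2iHdmZ3Z4iYVndmZWeHVmVEZmVGZ3dmqHZ3dmZnd4iGVnZ2ZWaHRVZ1V4ZplndmdmZWZndnd2ZlVmZmVWZ1NXd2eYV6lYdmZXhVd3dmiHdkRWZmZWhzR5hlaGZ3dZd3dndVd3h2iIhTV4d3d3czVXiFNEZnh2d3dndld3d2Z3ZEeYd3d1NIlUeHVFZmh3d3dmZkd3d3Zmc2iHVEREd4l0aIeGd2RId4hmmEZ2iHeIdHdVaGV3iJh1ZlZ2ZlaA=="/>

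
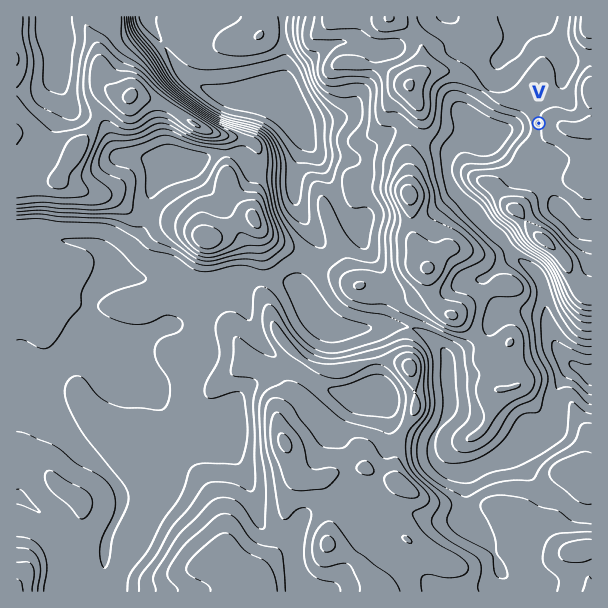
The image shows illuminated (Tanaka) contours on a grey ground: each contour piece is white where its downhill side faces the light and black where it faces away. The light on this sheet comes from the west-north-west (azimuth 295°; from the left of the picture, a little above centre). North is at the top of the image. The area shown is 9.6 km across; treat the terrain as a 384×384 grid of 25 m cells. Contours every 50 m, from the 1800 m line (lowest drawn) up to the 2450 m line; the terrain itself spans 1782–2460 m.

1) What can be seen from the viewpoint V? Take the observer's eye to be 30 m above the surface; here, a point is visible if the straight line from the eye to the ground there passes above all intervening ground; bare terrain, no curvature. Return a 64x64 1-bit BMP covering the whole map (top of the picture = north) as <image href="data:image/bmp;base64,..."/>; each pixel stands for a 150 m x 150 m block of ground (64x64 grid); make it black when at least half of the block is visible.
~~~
<image width="64" height="64" href="data:image/bmp;base64,Qk0+AgAAAAAAAD4AAAAoAAAAQAAAAEAAAAABAAEAAAAAAAACAAATCwAAEwsAAAIAAAAAAAAA////AAAAAAAAAAAYAAAAAAAAAAAAAAAAAAAAAAAAAAAAAAAAAAAAAAAAAAAAAAAAAAAAAAAAAAAAAAAAAAAAAAAAAAAAAAAAAAAAAAAAAAAAAAAAAAAAAAAAAAAAAAAAAAAAAAAAAAAAAAAAAAAAAAAAAAAAAAAAAAAAAAAAAAAAAAAAAAAAAAAAAAAAAAAAAAAAAAAAAAAAAAAAAAAAAAAAAAAAAAAAAAAAAAAAAAAAAAAAAAAAAAAAAAAAAAAAAAAAAAAAAAAAAAAAAAAAAAAAAAAAAAAAAAAAAAAAAAAAAAAAAAAAAAAAAAAAAAAAAAAAAAAAAAAAAAAAAAAAAAAAAAAAAAAAAAAAAAAAAAAAAAAAAAAAAQAAAAAAAAABAAAAAAAAAAEAAAAAAAYAAwAAAAAABwAHAAAAAAAPwA4AAAQAAA+APAAAABAADgB4AAAAMAAOAHAAAAAwAA4B4ADAAHAADgPgB+AA8AAeB+AH8AHwAB4P+Af4AdAAHj/+A/gBkAAff+cDwAAYAB//wAGAABAAH//AAAAD8AAf/+AAAA+AAAf/+AAAHAAAB//wAAQwAAAH/+AAB8AAAA//4QAHgAAAD/hjAAYAAAAP8HMABAAAAA/wMgAAAAAAA+AHAAAAAAAD4AcAAAAAAAfwBwAAAAAABxAHAAAAAAB8AAcAAAAAAHwQBw=="/>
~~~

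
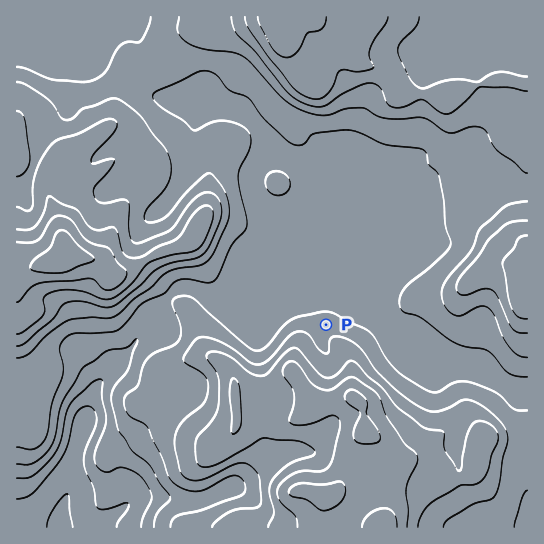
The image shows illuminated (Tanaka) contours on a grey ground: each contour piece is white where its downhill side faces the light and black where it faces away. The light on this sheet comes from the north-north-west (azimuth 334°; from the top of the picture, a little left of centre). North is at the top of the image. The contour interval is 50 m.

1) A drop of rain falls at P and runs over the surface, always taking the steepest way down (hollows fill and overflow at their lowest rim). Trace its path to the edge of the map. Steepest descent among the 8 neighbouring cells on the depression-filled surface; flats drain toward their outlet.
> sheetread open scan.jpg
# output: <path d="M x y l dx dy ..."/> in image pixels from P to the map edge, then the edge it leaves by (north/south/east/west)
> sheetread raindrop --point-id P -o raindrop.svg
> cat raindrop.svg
<path d="M326 325l0-16-17-18-126 0-1 2-12 1-16 16-4 9-11 15-5 11-33 34-7 12-1 8-2 2 0 4-2 5 0 4-2 1 0 14-5 10-5 7 0 3-4 9-2 13-1 2 0 13-1 1 0 4-2 2-1 8-3 5 0 21"/>
exit: south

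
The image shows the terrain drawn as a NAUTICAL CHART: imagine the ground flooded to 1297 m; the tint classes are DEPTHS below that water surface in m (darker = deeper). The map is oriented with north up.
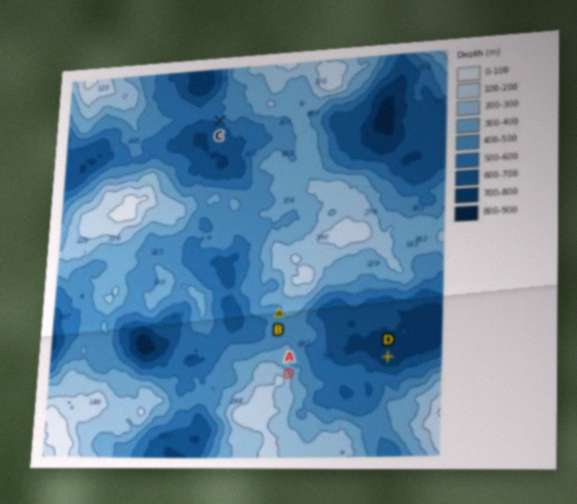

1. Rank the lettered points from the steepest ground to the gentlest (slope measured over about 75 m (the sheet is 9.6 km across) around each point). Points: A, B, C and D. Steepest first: A C B D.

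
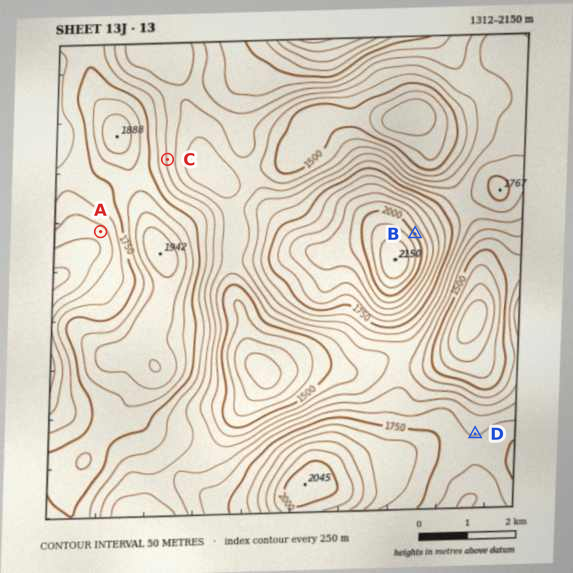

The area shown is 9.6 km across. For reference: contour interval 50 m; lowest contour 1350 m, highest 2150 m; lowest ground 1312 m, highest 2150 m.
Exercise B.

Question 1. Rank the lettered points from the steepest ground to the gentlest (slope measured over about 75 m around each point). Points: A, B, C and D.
B C A D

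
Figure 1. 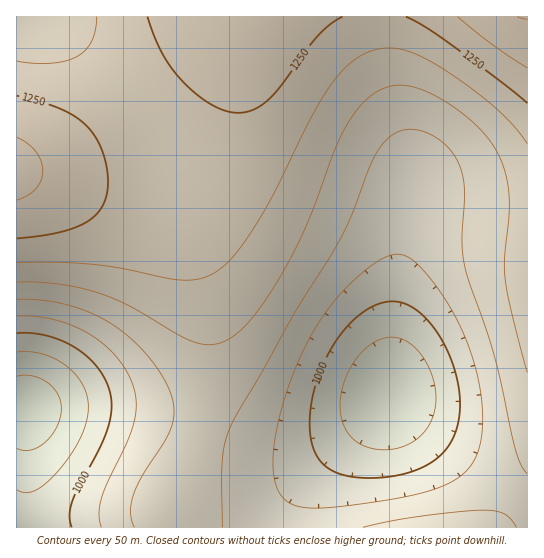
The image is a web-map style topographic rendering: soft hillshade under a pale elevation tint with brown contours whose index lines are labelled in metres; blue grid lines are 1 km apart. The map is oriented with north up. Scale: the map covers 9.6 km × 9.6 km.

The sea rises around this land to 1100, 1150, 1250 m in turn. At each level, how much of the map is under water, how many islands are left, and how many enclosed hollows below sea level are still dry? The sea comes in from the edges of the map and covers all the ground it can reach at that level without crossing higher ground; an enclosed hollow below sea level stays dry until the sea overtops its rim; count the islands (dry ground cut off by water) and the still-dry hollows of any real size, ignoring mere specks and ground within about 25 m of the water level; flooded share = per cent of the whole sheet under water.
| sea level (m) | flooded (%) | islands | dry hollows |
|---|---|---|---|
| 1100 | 40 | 0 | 0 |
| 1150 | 58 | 0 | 0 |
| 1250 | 90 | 0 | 0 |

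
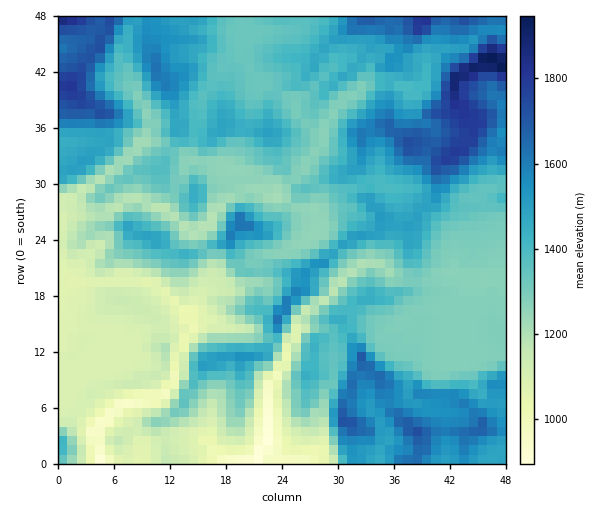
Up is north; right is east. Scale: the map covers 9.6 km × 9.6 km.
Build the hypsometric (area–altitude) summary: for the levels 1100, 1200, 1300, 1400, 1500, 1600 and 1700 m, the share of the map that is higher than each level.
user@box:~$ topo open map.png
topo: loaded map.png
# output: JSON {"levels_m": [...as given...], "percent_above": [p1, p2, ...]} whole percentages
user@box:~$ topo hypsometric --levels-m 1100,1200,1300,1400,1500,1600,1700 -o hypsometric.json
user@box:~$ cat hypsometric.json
{"levels_m": [1100, 1200, 1300, 1400, 1500, 1600, 1700], "percent_above": [89, 79, 61, 41, 24, 12, 5]}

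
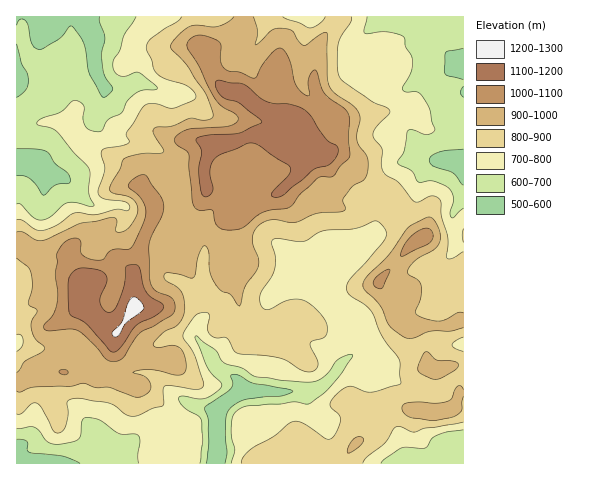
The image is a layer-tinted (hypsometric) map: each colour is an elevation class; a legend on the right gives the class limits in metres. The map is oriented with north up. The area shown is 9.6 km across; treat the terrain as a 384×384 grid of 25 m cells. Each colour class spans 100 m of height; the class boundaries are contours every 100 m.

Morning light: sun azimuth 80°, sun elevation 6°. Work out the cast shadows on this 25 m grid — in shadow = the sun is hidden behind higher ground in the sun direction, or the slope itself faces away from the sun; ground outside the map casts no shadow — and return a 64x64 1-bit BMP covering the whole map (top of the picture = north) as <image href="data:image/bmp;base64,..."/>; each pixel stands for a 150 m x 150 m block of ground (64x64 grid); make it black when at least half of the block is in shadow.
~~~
<image width="64" height="64" href="data:image/bmp;base64,Qk0+AgAAAAAAAD4AAAAoAAAAQAAAAEAAAAABAAEAAAAAAAACAAATCwAAEwsAAAIAAAAAAAAA////AAAAAACfu+A/wAwAYP8Z4B/ADgAA/AnwH8APAAD8DfAfng8BgPwecB8ODwOA/D4QHwIPh6B8fwAfAB+H4Dh/AB8AfweAMP+AB4D8AgAQ/4HBD/wADAD/g8H//gB+BmAHA//+P/DkAB4H/89/4OAYPA/Hh3/A//wQH4eD/8D//AA+AAP/wP/8AD8AAf/A//wAfwAD/wD//AD3AAf+AP/0AHcAD/4A/+4AfwAP/AT/zwA/AD/8Bv/PgB8Af/gA/4+AHgP/+AD/j4A4A//wAP+HgDgA//AA/4eAOAB/8AD/hwA4AH/4AP8OADgA//wA8BwAOAB//gDODIA4AB//AJ4HwDgAB/+DHgfAOAAA/8MfB8A4BgA/wz+f4DwOAB7Df//gPwQAHGP//+PEAAAYYf//5+AAADgg///P4HgAAAD//5/gPAAAAP//n+A+AAAA//+f4D8AAAD////gf4AAAP///+D/AAAA////4H4AAAD////wfAAAAD///8AAAABAP///AAYEAEB/////zgwAAH/////wHAAAP////+AYAAD/////wDAAAP////+AIAAA/////BhgAAD////4MMAAAP////BwwAAA////8PDAAAA////g8OAAAA///+D4YAAAA3//wHhgAAAAf//AOGAAAAB//4AYcAAAAn/PgAB4AAACfceDADgAAA=="/>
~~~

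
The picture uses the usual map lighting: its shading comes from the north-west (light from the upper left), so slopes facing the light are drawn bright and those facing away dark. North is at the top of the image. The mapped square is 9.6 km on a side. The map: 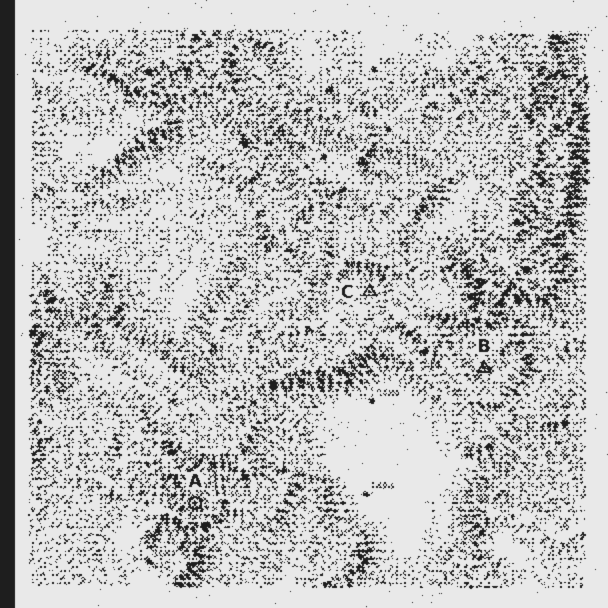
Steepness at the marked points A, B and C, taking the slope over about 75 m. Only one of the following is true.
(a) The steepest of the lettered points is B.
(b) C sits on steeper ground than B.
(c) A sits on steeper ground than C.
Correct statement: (c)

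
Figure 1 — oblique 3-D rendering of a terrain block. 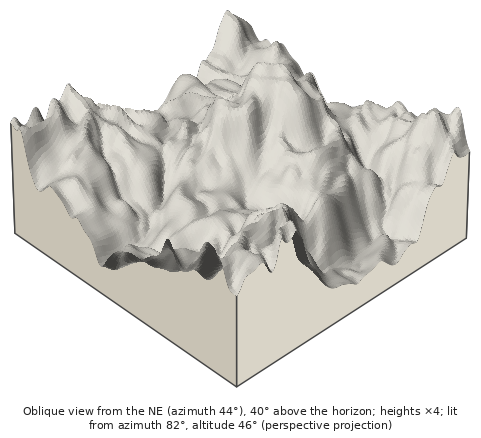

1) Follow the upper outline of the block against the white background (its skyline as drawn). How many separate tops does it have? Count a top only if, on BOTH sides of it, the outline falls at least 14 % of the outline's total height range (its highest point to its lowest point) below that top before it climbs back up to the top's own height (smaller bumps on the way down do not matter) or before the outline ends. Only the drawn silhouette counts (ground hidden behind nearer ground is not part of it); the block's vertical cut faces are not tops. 2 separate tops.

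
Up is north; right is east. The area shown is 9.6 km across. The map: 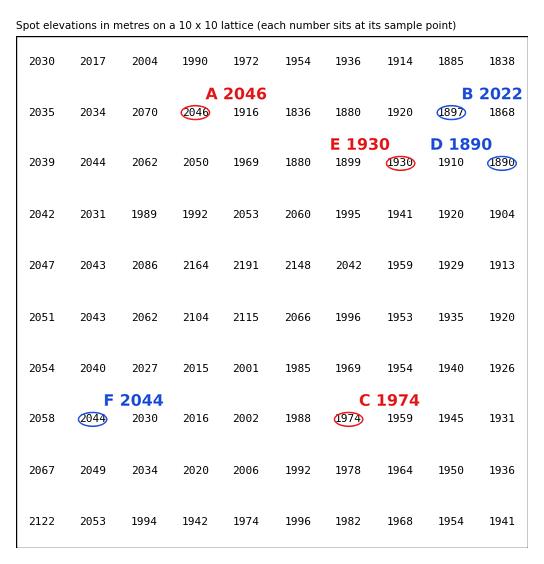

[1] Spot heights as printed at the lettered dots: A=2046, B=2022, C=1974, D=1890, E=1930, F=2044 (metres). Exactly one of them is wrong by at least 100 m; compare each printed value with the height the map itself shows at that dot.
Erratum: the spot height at B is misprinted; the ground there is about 1897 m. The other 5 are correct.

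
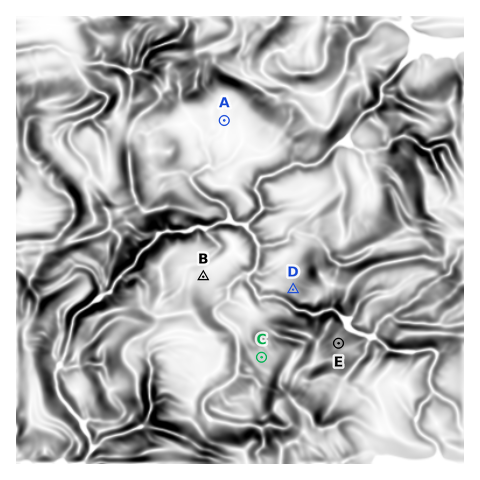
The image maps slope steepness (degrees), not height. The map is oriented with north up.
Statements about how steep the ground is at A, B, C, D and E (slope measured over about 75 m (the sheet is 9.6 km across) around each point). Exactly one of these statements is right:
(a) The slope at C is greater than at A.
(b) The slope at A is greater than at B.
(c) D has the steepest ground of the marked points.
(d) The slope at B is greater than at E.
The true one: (a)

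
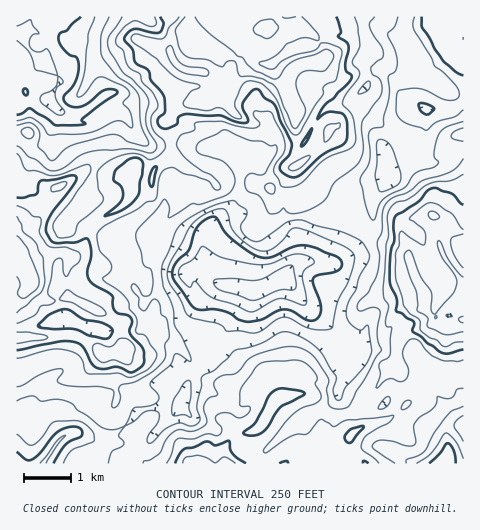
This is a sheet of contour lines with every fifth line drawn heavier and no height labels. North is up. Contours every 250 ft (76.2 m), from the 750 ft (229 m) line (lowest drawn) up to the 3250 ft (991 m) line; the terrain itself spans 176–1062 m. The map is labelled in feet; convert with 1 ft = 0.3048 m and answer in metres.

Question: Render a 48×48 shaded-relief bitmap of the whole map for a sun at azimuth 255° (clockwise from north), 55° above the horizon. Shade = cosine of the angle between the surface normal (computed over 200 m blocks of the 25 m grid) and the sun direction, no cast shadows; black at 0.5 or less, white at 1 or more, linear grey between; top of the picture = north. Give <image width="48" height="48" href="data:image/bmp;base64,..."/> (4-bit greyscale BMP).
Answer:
<image width="48" height="48" href="data:image/bmp;base64,Qk32BAAAAAAAAHYAAAAoAAAAMAAAADAAAAABAAQAAAAAAIAEAAATCwAAEwsAABAAAAAAAAAAAAAAABEREQAiIiIAMzMzAERERABVVVUAZmZmAHd3dwCIiIgAmZmZAKqqqgC7u7sAzMzMAN3d3QDu7u4A////ALl8zKmburqr3JZoY1iaqJqZqqQTZ2RH3spXu6mru6ic24eHZYmaqZqpmXNIqoUkzspjm6vMu6isyXh4mZmIqqqpulR6qoZFzrqFWd7cu6iLp1ebu6qGiaqZuoZ5mXdnzpmImb3bmKqHdXzcqaumaKqYmYiIh4h3rKmJu7zLl4qWaM7rmby4d4qXeJiKqYiHiKqqq7u7p4mGad7Kq7zKiIhje8l5y4d4mJq6qqq7qJl3eM3LzLu7mIYhjMuYu4eamImru6qqqYd3iL3cu7qqmHdCe7y5qni6moiau8upqnRGiby6mruqmZhCWbzMqHmpq5mZq97Jm4QjWbmqq7upmYUTebzclnqqu5maq97rqVNDSamZq6mYiGMlib3cp4vLmXd4m864qTE0aImJqZmZl1RXmrzex53cl5mIiqhotxNnVoh4mIial1V4q8zuyb3cqId4mYicxzWXNYd4h3iallWKvLztzO7bqXdnmru7pQSWNGZ3ZWiqhDe83brdze7KmXZ3i8ymQzeWMzWGVViZdFrd3crO7tuaqmVoq6hmU0iWISd1VWmpdp3czcvN7tqJvKckmWd1M3lzEEdWeJmpid7LvMze7spovMkRiXdVZ5phAXdoqqqYnO26vNze7chpzLYSiXZod5lgA4eKqqqYndupvNze7bZ7uGQkmnVmZ5hzA3eru7qXesu7zdzu7ZaccTNGiGQ1aZiGI0asu8ynV6zMzN3u7Ye6MTMjVWY1iZiYQzarvdyXd5vMvM3u7GjIRSMgSKlWmZmYUzar3uuGeKu7vMvO6nzIeEUxaruGeZmZdTSc7tunaLy7u6jO6r3JdkZjWau6d4iKp1Nb3cy6mZqqqofO28ymRFeHRpq7uWZ4qpdWvMzLq6iJmXfMuauEZom6ZHm7zIZmqpqnerzbmrmImHaaiJqHZZrLgzi8zZdlqprKaLzKmZqXiHZoibqGeaqWZka83Idkm6unaKusymeYd3ZYvLl3iodDZ5iru4ZmnKd3Z5m+61J6l1RIzLmZqzQ2mqmaqWNaqEV3aKm9zJQ3mWMoy7qrvCVoqqmIhiKcpVeIirqs3bp1Z1Epy6q7u5hXmYiIdUnup3iIq7us7ru5ZBBKupvMy6YEd3iJhp79mIiIq7qc/XnKYgJ6mYm8u2MDaJmqmN/9l3iau5aN/kWqURWIZnipiIY0i8u6q+7suaqayCWu/VJ5UkZlRXiqqrhY3amrvN7u3MuZlEnO+2RGVXhkNoq7uqhq3bd5ze7uy7qqlVne6VZ2RHmDJ6vLmJmIrMp5ze7sy7u6p2rdt1iYY0mDWau5dZmIrNyr3d7czLuJu6qZqHmoZDVleZqWRId6zN3N7t3d3KmZrJRqupqWIUZ3d5l0RnebzN3d7u3Nyaq7mGeZqpmWAEiGV5cyaYms3M3e7u3Lq8qoZ4mZiIqmIldkWIQlmqq8y7ze7tlozchmeKuoiZqFZVVFeGM4mKvMu7zdzINc3aVomsy4eZd3ZlRXh0JqqZq6mrzcu3SezKaJmqqnaHaIZlV3djOLuw=="/>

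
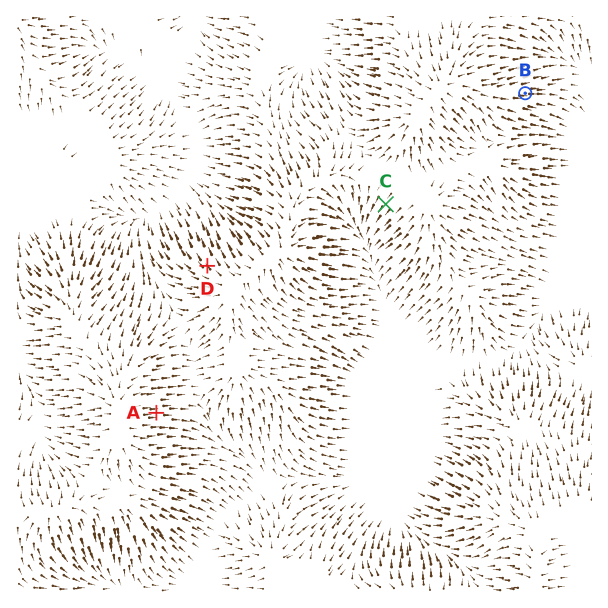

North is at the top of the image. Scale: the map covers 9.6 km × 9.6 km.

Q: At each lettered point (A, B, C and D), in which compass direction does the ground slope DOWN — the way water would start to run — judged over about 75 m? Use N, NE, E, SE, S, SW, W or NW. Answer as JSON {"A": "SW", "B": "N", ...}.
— {"A": "E", "B": "E", "C": "SW", "D": "NW"}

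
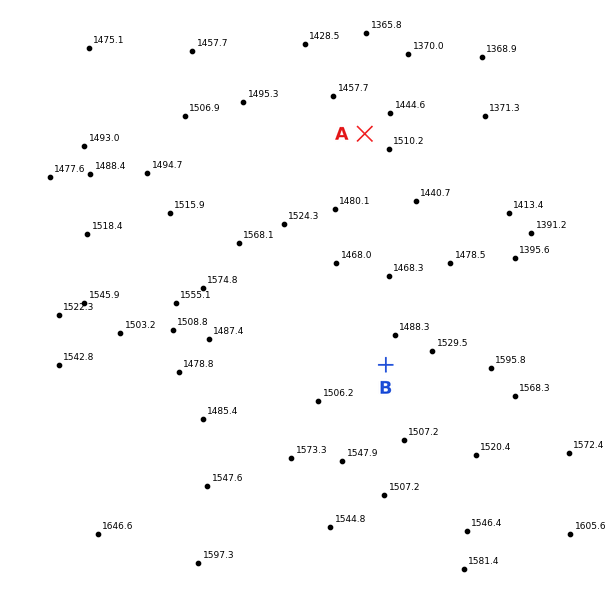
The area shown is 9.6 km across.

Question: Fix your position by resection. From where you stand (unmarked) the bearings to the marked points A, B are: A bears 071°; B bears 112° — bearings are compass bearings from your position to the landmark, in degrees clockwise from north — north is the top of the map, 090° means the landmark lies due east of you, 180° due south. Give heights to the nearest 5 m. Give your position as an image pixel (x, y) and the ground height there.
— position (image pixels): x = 67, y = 236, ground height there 1510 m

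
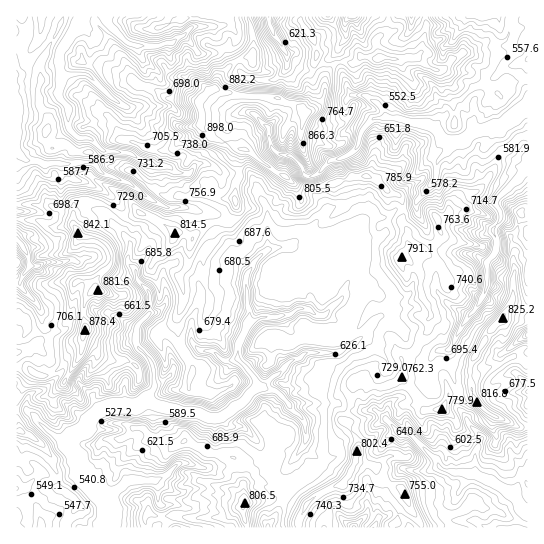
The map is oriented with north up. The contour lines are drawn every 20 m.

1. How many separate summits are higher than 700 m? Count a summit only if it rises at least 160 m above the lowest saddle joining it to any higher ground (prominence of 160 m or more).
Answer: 1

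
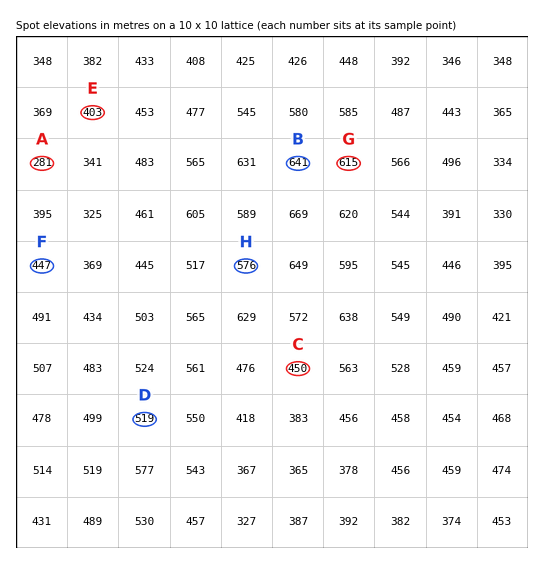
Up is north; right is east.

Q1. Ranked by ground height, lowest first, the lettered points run A C D B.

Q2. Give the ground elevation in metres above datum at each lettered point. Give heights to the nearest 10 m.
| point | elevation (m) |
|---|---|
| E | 400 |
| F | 450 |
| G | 620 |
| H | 580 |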